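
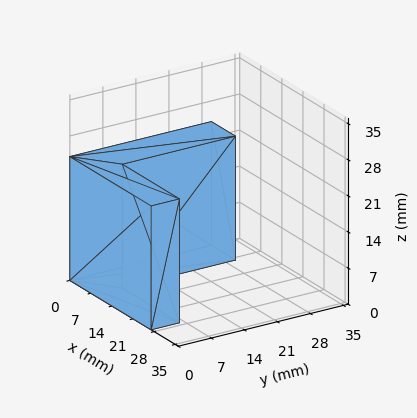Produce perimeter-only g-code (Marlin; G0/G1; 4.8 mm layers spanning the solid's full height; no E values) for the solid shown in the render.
Reading the render: the shape is an L-shaped prism: outer 27 × 30 mm, arm thicknesses ≈ 6 mm (horizontal) and 8 mm (vertical), extruded 24 mm in z (dimensions read to the nearest mm from the axis ticks). For the g-code, the solid's height is divided into equal slices at the stated Δz and each level perimeter traced with G1 moves after a G0 lift.

; perimeter-only toolpath
G21 ; units = mm
G90 ; absolute positioning
G28 ; home
; layer 1
G0 Z4.8
G0 X0.0 Y0.0
G1 X27.0 Y0.0
G1 X27.0 Y6.0
G1 X8.0 Y6.0
G1 X8.0 Y30.0
G1 X0.0 Y30.0
G1 X0.0 Y0.0
; layer 2
G0 Z9.6
G0 X0.0 Y0.0
G1 X27.0 Y0.0
G1 X27.0 Y6.0
G1 X8.0 Y6.0
G1 X8.0 Y30.0
G1 X0.0 Y30.0
G1 X0.0 Y0.0
; layer 3
G0 Z14.4
G0 X0.0 Y0.0
G1 X27.0 Y0.0
G1 X27.0 Y6.0
G1 X8.0 Y6.0
G1 X8.0 Y30.0
G1 X0.0 Y30.0
G1 X0.0 Y0.0
; layer 4
G0 Z19.2
G0 X0.0 Y0.0
G1 X27.0 Y0.0
G1 X27.0 Y6.0
G1 X8.0 Y6.0
G1 X8.0 Y30.0
G1 X0.0 Y30.0
G1 X0.0 Y0.0
; layer 5
G0 Z24.0
G0 X0.0 Y0.0
G1 X27.0 Y0.0
G1 X27.0 Y6.0
G1 X8.0 Y6.0
G1 X8.0 Y30.0
G1 X0.0 Y30.0
G1 X0.0 Y0.0
M2 ; end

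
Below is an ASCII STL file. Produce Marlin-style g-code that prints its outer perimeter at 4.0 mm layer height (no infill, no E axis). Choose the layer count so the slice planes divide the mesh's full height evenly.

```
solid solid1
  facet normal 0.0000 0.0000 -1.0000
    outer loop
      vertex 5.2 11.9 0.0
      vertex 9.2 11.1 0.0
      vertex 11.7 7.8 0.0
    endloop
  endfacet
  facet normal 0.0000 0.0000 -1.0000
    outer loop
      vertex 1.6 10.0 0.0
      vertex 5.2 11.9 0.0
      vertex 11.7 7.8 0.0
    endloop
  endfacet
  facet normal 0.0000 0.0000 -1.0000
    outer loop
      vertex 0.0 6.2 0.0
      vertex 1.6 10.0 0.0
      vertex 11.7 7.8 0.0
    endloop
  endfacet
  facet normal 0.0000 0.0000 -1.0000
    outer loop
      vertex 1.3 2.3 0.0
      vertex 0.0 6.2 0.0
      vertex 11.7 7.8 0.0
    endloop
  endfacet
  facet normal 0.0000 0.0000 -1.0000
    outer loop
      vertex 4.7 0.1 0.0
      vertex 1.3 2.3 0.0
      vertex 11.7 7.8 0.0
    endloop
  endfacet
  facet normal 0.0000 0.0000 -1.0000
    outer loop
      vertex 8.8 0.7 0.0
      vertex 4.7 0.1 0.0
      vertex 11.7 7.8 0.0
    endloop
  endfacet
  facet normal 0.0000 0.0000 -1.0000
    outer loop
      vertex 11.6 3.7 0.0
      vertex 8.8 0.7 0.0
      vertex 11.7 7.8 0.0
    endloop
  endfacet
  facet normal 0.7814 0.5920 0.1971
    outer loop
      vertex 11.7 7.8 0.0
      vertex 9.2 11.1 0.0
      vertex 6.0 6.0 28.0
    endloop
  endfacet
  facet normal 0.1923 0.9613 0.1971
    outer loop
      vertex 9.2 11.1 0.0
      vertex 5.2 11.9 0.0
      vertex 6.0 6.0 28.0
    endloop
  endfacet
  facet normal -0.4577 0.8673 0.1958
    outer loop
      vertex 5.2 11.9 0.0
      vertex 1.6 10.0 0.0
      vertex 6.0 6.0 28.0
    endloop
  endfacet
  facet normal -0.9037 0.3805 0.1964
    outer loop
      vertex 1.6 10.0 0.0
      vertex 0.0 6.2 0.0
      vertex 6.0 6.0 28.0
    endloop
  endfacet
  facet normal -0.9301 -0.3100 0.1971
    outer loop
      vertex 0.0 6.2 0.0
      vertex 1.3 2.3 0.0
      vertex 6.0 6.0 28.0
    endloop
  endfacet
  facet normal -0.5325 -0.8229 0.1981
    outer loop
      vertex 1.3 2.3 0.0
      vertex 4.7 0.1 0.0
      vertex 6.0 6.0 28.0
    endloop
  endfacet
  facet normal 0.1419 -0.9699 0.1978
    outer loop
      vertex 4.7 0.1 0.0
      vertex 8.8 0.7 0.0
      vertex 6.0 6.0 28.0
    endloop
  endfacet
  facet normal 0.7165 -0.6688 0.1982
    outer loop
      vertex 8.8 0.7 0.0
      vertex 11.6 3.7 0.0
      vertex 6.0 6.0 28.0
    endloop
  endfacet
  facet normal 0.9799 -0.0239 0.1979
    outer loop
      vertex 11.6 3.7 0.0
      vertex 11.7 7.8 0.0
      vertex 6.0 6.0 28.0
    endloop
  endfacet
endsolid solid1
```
; perimeter-only toolpath
G21 ; units = mm
G90 ; absolute positioning
G28 ; home
; layer 1
G0 Z4.0
G0 X10.9 Y7.5
G1 X8.7 Y10.4
G1 X5.3 Y11.1
G1 X2.2 Y9.4
G1 X0.9 Y6.2
G1 X2.0 Y2.8
G1 X4.9 Y0.9
G1 X8.4 Y1.5
G1 X10.8 Y4.0
G1 X10.9 Y7.5
; layer 2
G0 Z8.0
G0 X10.1 Y7.3
G1 X8.3 Y9.6
G1 X5.4 Y10.2
G1 X2.9 Y8.9
G1 X1.7 Y6.1
G1 X2.6 Y3.4
G1 X5.1 Y1.8
G1 X8.0 Y2.2
G1 X10.0 Y4.4
G1 X10.1 Y7.3
; layer 3
G0 Z12.0
G0 X9.3 Y7.0
G1 X7.8 Y8.9
G1 X5.5 Y9.4
G1 X3.5 Y8.3
G1 X2.6 Y6.1
G1 X3.3 Y3.9
G1 X5.3 Y2.6
G1 X7.6 Y3.0
G1 X9.2 Y4.7
G1 X9.3 Y7.0
; layer 4
G0 Z16.0
G0 X8.4 Y6.8
G1 X7.4 Y8.2
G1 X5.7 Y8.5
G1 X4.1 Y7.7
G1 X3.4 Y6.1
G1 X4.0 Y4.4
G1 X5.4 Y3.5
G1 X7.2 Y3.7
G1 X8.4 Y5.0
G1 X8.4 Y6.8
; layer 5
G0 Z20.0
G0 X7.6 Y6.5
G1 X6.9 Y7.5
G1 X5.8 Y7.7
G1 X4.7 Y7.1
G1 X4.3 Y6.1
G1 X4.7 Y4.9
G1 X5.6 Y4.3
G1 X6.8 Y4.5
G1 X7.6 Y5.3
G1 X7.6 Y6.5
; layer 6
G0 Z24.0
G0 X6.8 Y6.3
G1 X6.5 Y6.7
G1 X5.9 Y6.8
G1 X5.4 Y6.6
G1 X5.1 Y6.0
G1 X5.3 Y5.5
G1 X5.8 Y5.2
G1 X6.4 Y5.2
G1 X6.8 Y5.7
G1 X6.8 Y6.3
M2 ; end

The solid is a regular 9-sided pyramid, base circumscribed radius ≈ 6 mm, apex at z ≈ 28 mm. Slicing at Δz = 4.0 mm — 7 equal slices spanning the solid's height, so layer i sits at z = i·h/7 — gives 6 non-empty perimeters. Each is a 9-segment closed polygon; G0 lifts to the layer z and rapids to the start vertex, then G1 traces the edges. The cross-section shrinks linearly with z (the slice at the apex is degenerate and omitted).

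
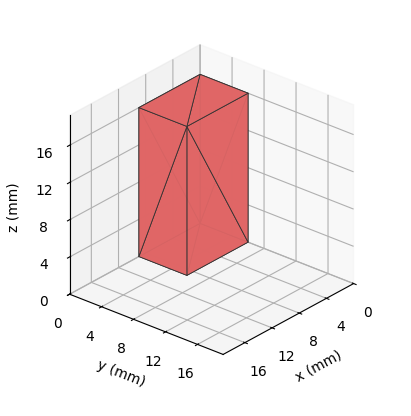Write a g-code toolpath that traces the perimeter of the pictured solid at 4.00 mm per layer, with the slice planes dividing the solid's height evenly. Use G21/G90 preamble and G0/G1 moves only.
Reading the render: the shape is a rectangular box, roughly 9 × 6 mm footprint and 16 mm tall (dimensions read to the nearest mm from the axis ticks). For the g-code, the solid's height is divided into equal slices at the stated Δz and each level perimeter traced with G1 moves after a G0 lift.

; perimeter-only toolpath
G21 ; units = mm
G90 ; absolute positioning
G28 ; home
; layer 1
G0 Z4.00
G0 X0.00 Y0.00
G1 X9.00 Y0.00
G1 X9.00 Y6.00
G1 X0.00 Y6.00
G1 X0.00 Y0.00
; layer 2
G0 Z8.00
G0 X0.00 Y0.00
G1 X9.00 Y0.00
G1 X9.00 Y6.00
G1 X0.00 Y6.00
G1 X0.00 Y0.00
; layer 3
G0 Z12.00
G0 X0.00 Y0.00
G1 X9.00 Y0.00
G1 X9.00 Y6.00
G1 X0.00 Y6.00
G1 X0.00 Y0.00
; layer 4
G0 Z16.00
G0 X0.00 Y0.00
G1 X9.00 Y0.00
G1 X9.00 Y6.00
G1 X0.00 Y6.00
G1 X0.00 Y0.00
M2 ; end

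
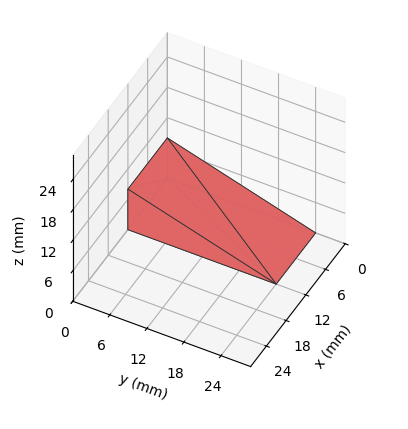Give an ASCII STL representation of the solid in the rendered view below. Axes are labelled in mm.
Reading the render: the shape is a wedge (ramp): 12 × 24 mm base, rising to 8 mm along the y=0 edge and sloping linearly to z=0 at y=24 (dimensions read to the nearest mm from the axis ticks). For the STL, each face is triangulated and given an outward normal.

solid part
  facet normal 0.0000 0.0000 -1.0000
    outer loop
      vertex 12.00 24.00 0.00
      vertex 12.00 0.00 0.00
      vertex 0.00 0.00 0.00
    endloop
  endfacet
  facet normal 0.0000 0.0000 -1.0000
    outer loop
      vertex 0.00 24.00 0.00
      vertex 12.00 24.00 0.00
      vertex 0.00 0.00 0.00
    endloop
  endfacet
  facet normal 0.0000 -1.0000 0.0000
    outer loop
      vertex 0.00 0.00 0.00
      vertex 12.00 0.00 0.00
      vertex 12.00 0.00 8.00
    endloop
  endfacet
  facet normal 0.0000 -1.0000 0.0000
    outer loop
      vertex 0.00 0.00 0.00
      vertex 12.00 0.00 8.00
      vertex 0.00 0.00 8.00
    endloop
  endfacet
  facet normal 0.0000 0.3162 0.9487
    outer loop
      vertex 0.00 0.00 8.00
      vertex 12.00 0.00 8.00
      vertex 12.00 24.00 0.00
    endloop
  endfacet
  facet normal 0.0000 0.3162 0.9487
    outer loop
      vertex 0.00 0.00 8.00
      vertex 12.00 24.00 0.00
      vertex 0.00 24.00 0.00
    endloop
  endfacet
  facet normal -1.0000 0.0000 0.0000
    outer loop
      vertex 0.00 0.00 8.00
      vertex 0.00 24.00 0.00
      vertex 0.00 0.00 0.00
    endloop
  endfacet
  facet normal 1.0000 0.0000 0.0000
    outer loop
      vertex 12.00 0.00 0.00
      vertex 12.00 24.00 0.00
      vertex 12.00 0.00 8.00
    endloop
  endfacet
endsolid part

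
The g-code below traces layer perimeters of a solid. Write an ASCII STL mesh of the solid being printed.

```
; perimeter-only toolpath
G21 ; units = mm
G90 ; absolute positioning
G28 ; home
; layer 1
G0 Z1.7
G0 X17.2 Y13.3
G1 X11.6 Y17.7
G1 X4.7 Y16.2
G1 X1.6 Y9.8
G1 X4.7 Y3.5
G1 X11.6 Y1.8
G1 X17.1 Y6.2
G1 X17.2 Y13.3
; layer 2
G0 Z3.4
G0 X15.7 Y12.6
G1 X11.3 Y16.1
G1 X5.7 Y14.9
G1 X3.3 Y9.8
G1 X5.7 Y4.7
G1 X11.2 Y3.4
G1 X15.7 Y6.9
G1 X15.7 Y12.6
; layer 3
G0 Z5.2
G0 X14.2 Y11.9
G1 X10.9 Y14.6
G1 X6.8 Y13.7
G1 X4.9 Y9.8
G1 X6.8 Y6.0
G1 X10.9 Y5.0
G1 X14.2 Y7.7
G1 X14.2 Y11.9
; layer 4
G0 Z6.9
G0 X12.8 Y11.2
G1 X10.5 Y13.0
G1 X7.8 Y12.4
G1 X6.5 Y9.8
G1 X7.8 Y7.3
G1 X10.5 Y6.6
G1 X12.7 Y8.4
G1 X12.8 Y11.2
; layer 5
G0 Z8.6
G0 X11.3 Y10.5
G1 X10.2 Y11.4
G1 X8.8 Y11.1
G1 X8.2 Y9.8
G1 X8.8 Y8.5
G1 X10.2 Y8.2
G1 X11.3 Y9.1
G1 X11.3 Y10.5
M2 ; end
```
solid part
  facet normal 0.0000 0.0000 -1.0000
    outer loop
      vertex 3.7 17.5 0.0
      vertex 12.0 19.3 0.0
      vertex 18.7 14.0 0.0
    endloop
  endfacet
  facet normal 0.0000 0.0000 -1.0000
    outer loop
      vertex 0.0 9.8 0.0
      vertex 3.7 17.5 0.0
      vertex 18.7 14.0 0.0
    endloop
  endfacet
  facet normal 0.0000 0.0000 -1.0000
    outer loop
      vertex 3.7 2.2 0.0
      vertex 0.0 9.8 0.0
      vertex 18.7 14.0 0.0
    endloop
  endfacet
  facet normal 0.0000 0.0000 -1.0000
    outer loop
      vertex 11.9 0.2 0.0
      vertex 3.7 2.2 0.0
      vertex 18.7 14.0 0.0
    endloop
  endfacet
  facet normal 0.0000 0.0000 -1.0000
    outer loop
      vertex 18.6 5.5 0.0
      vertex 11.9 0.2 0.0
      vertex 18.7 14.0 0.0
    endloop
  endfacet
  facet normal 0.4713 0.5958 0.6502
    outer loop
      vertex 18.7 14.0 0.0
      vertex 12.0 19.3 0.0
      vertex 9.8 9.8 10.3
    endloop
  endfacet
  facet normal -0.1610 0.7424 0.6503
    outer loop
      vertex 12.0 19.3 0.0
      vertex 3.7 17.5 0.0
      vertex 9.8 9.8 10.3
    endloop
  endfacet
  facet normal -0.6842 0.3288 0.6510
    outer loop
      vertex 3.7 17.5 0.0
      vertex 0.0 9.8 0.0
      vertex 9.8 9.8 10.3
    endloop
  endfacet
  facet normal -0.6832 -0.3326 0.6501
    outer loop
      vertex 0.0 9.8 0.0
      vertex 3.7 2.2 0.0
      vertex 9.8 9.8 10.3
    endloop
  endfacet
  facet normal -0.1799 -0.7376 0.6508
    outer loop
      vertex 3.7 2.2 0.0
      vertex 11.9 0.2 0.0
      vertex 9.8 9.8 10.3
    endloop
  endfacet
  facet normal 0.4710 -0.5954 0.6509
    outer loop
      vertex 11.9 0.2 0.0
      vertex 18.6 5.5 0.0
      vertex 9.8 9.8 10.3
    endloop
  endfacet
  facet normal 0.7584 -0.0089 0.6517
    outer loop
      vertex 18.6 5.5 0.0
      vertex 18.7 14.0 0.0
      vertex 9.8 9.8 10.3
    endloop
  endfacet
endsolid part

The G0 Z moves step by Δz≈1.7 mm. The G1 loops shrink linearly with z, so the solid tapers from its base footprint up to z≈10.3. Closing with a flat bottom cap and the tapered top and triangulating gives 12 facets — a regular 7-sided pyramid, base circumscribed radius ≈ 9.8 mm, apex at z ≈ 10.3 mm.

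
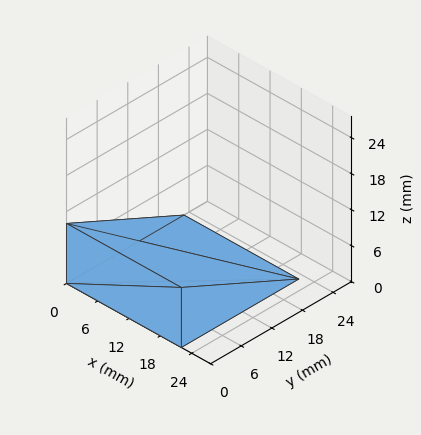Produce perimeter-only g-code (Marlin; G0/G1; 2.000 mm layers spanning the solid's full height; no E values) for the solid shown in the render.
Reading the render: the shape is a wedge (ramp): 22 × 23 mm base, rising to 10 mm along the y=0 edge and sloping linearly to z=0 at y=23 (dimensions read to the nearest mm from the axis ticks). For the g-code, the solid's height is divided into equal slices at the stated Δz and each level perimeter traced with G1 moves after a G0 lift.

; perimeter-only toolpath
G21 ; units = mm
G90 ; absolute positioning
G28 ; home
; layer 1
G0 Z2.000
G0 X0.000 Y0.000
G1 X22.000 Y0.000
G1 X22.000 Y18.400
G1 X0.000 Y18.400
G1 X0.000 Y0.000
; layer 2
G0 Z4.000
G0 X0.000 Y0.000
G1 X22.000 Y0.000
G1 X22.000 Y13.800
G1 X0.000 Y13.800
G1 X0.000 Y0.000
; layer 3
G0 Z6.000
G0 X0.000 Y0.000
G1 X22.000 Y0.000
G1 X22.000 Y9.200
G1 X0.000 Y9.200
G1 X0.000 Y0.000
; layer 4
G0 Z8.000
G0 X0.000 Y0.000
G1 X22.000 Y0.000
G1 X22.000 Y4.600
G1 X0.000 Y4.600
G1 X0.000 Y0.000
M2 ; end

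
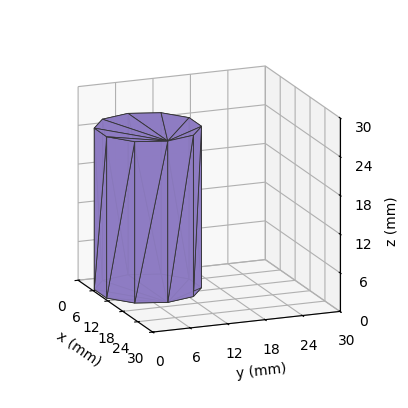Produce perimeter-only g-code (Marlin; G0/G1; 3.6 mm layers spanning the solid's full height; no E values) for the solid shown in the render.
Reading the render: the shape is a regular 10-sided prism (a cylinder approximated with 10 flat sides), circumscribed radius ≈ 8 mm, height ≈ 25 mm (dimensions read to the nearest mm from the axis ticks). For the g-code, the solid's height is divided into equal slices at the stated Δz and each level perimeter traced with G1 moves after a G0 lift.

; perimeter-only toolpath
G21 ; units = mm
G90 ; absolute positioning
G28 ; home
; layer 1
G0 Z3.6
G0 X16.0 Y8.0
G1 X14.5 Y12.7
G1 X10.5 Y15.6
G1 X5.5 Y15.6
G1 X1.5 Y12.7
G1 X0.0 Y8.0
G1 X1.5 Y3.3
G1 X5.5 Y0.4
G1 X10.5 Y0.4
G1 X14.5 Y3.3
G1 X16.0 Y8.0
; layer 2
G0 Z7.1
G0 X16.0 Y8.0
G1 X14.5 Y12.7
G1 X10.5 Y15.6
G1 X5.5 Y15.6
G1 X1.5 Y12.7
G1 X0.0 Y8.0
G1 X1.5 Y3.3
G1 X5.5 Y0.4
G1 X10.5 Y0.4
G1 X14.5 Y3.3
G1 X16.0 Y8.0
; layer 3
G0 Z10.7
G0 X16.0 Y8.0
G1 X14.5 Y12.7
G1 X10.5 Y15.6
G1 X5.5 Y15.6
G1 X1.5 Y12.7
G1 X0.0 Y8.0
G1 X1.5 Y3.3
G1 X5.5 Y0.4
G1 X10.5 Y0.4
G1 X14.5 Y3.3
G1 X16.0 Y8.0
; layer 4
G0 Z14.3
G0 X16.0 Y8.0
G1 X14.5 Y12.7
G1 X10.5 Y15.6
G1 X5.5 Y15.6
G1 X1.5 Y12.7
G1 X0.0 Y8.0
G1 X1.5 Y3.3
G1 X5.5 Y0.4
G1 X10.5 Y0.4
G1 X14.5 Y3.3
G1 X16.0 Y8.0
; layer 5
G0 Z17.9
G0 X16.0 Y8.0
G1 X14.5 Y12.7
G1 X10.5 Y15.6
G1 X5.5 Y15.6
G1 X1.5 Y12.7
G1 X0.0 Y8.0
G1 X1.5 Y3.3
G1 X5.5 Y0.4
G1 X10.5 Y0.4
G1 X14.5 Y3.3
G1 X16.0 Y8.0
; layer 6
G0 Z21.4
G0 X16.0 Y8.0
G1 X14.5 Y12.7
G1 X10.5 Y15.6
G1 X5.5 Y15.6
G1 X1.5 Y12.7
G1 X0.0 Y8.0
G1 X1.5 Y3.3
G1 X5.5 Y0.4
G1 X10.5 Y0.4
G1 X14.5 Y3.3
G1 X16.0 Y8.0
; layer 7
G0 Z25.0
G0 X16.0 Y8.0
G1 X14.5 Y12.7
G1 X10.5 Y15.6
G1 X5.5 Y15.6
G1 X1.5 Y12.7
G1 X0.0 Y8.0
G1 X1.5 Y3.3
G1 X5.5 Y0.4
G1 X10.5 Y0.4
G1 X14.5 Y3.3
G1 X16.0 Y8.0
M2 ; end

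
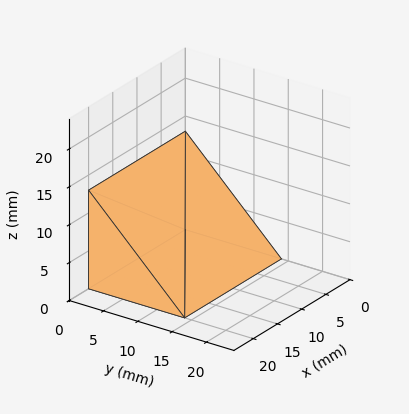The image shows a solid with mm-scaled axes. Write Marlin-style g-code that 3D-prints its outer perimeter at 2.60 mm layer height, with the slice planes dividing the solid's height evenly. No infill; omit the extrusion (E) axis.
Reading the render: the shape is a wedge (ramp): 20 × 14 mm base, rising to 13 mm along the y=0 edge and sloping linearly to z=0 at y=14 (dimensions read to the nearest mm from the axis ticks). For the g-code, the solid's height is divided into equal slices at the stated Δz and each level perimeter traced with G1 moves after a G0 lift.

; perimeter-only toolpath
G21 ; units = mm
G90 ; absolute positioning
G28 ; home
; layer 1
G0 Z2.60
G0 X0.00 Y0.00
G1 X20.00 Y0.00
G1 X20.00 Y11.20
G1 X0.00 Y11.20
G1 X0.00 Y0.00
; layer 2
G0 Z5.20
G0 X0.00 Y0.00
G1 X20.00 Y0.00
G1 X20.00 Y8.40
G1 X0.00 Y8.40
G1 X0.00 Y0.00
; layer 3
G0 Z7.80
G0 X0.00 Y0.00
G1 X20.00 Y0.00
G1 X20.00 Y5.60
G1 X0.00 Y5.60
G1 X0.00 Y0.00
; layer 4
G0 Z10.40
G0 X0.00 Y0.00
G1 X20.00 Y0.00
G1 X20.00 Y2.80
G1 X0.00 Y2.80
G1 X0.00 Y0.00
M2 ; end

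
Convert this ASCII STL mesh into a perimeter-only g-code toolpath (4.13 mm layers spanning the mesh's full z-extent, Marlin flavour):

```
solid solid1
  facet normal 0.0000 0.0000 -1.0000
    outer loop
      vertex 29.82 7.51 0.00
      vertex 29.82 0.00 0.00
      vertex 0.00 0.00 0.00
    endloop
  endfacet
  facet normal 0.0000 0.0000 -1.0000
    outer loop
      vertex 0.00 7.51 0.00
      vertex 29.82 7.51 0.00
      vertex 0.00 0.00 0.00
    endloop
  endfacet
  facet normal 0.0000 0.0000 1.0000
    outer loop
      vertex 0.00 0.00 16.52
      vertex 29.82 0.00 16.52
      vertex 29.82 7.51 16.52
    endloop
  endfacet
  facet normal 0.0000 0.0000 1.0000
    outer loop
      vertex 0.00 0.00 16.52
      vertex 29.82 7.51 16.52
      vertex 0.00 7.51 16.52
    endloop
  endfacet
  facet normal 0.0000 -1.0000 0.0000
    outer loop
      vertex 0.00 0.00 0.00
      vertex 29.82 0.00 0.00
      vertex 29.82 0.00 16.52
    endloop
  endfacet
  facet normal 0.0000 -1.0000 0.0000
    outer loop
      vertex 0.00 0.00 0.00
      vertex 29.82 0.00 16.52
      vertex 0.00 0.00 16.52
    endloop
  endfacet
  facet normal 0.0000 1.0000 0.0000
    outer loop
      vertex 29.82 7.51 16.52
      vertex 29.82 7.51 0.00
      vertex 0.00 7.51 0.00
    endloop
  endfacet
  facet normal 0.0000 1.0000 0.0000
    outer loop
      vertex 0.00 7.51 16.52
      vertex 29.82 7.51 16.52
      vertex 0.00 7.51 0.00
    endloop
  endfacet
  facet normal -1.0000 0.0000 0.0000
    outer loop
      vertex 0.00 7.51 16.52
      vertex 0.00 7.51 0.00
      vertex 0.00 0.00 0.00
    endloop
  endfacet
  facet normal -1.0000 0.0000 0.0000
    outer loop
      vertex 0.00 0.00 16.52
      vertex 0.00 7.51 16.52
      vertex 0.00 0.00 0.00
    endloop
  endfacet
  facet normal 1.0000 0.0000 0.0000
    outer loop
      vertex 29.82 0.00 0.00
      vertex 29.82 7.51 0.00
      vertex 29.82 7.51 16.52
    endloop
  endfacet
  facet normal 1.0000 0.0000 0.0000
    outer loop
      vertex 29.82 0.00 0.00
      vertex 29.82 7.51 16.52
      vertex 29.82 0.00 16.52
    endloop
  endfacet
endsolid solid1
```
; perimeter-only toolpath
G21 ; units = mm
G90 ; absolute positioning
G28 ; home
; layer 1
G0 Z4.13
G0 X0.00 Y0.00
G1 X29.82 Y0.00
G1 X29.82 Y7.51
G1 X0.00 Y7.51
G1 X0.00 Y0.00
; layer 2
G0 Z8.26
G0 X0.00 Y0.00
G1 X29.82 Y0.00
G1 X29.82 Y7.51
G1 X0.00 Y7.51
G1 X0.00 Y0.00
; layer 3
G0 Z12.39
G0 X0.00 Y0.00
G1 X29.82 Y0.00
G1 X29.82 Y7.51
G1 X0.00 Y7.51
G1 X0.00 Y0.00
; layer 4
G0 Z16.52
G0 X0.00 Y0.00
G1 X29.82 Y0.00
G1 X29.82 Y7.51
G1 X0.00 Y7.51
G1 X0.00 Y0.00
M2 ; end

The solid is a rectangular box, roughly 29.8 × 7.51 mm footprint and 16.5 mm tall. Slicing at Δz = 4.13 mm — 4 equal slices spanning the solid's height, so layer i sits at z = i·h/4 — gives 4 non-empty perimeters. Each is a 4-segment closed polygon; G0 lifts to the layer z and rapids to the start vertex, then G1 traces the edges.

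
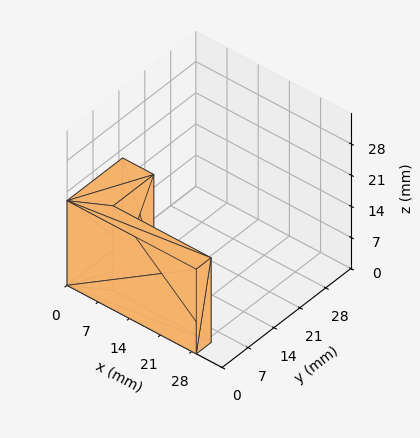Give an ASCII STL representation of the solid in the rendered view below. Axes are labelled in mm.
Reading the render: the shape is an L-shaped prism: outer 29 × 15 mm, arm thicknesses ≈ 4 mm (horizontal) and 7 mm (vertical), extruded 19 mm in z (dimensions read to the nearest mm from the axis ticks). For the STL, each face is triangulated and given an outward normal.

solid part
  facet normal 0.0000 0.0000 -1.0000
    outer loop
      vertex 29.000 4.000 0.000
      vertex 29.000 0.000 0.000
      vertex 0.000 0.000 0.000
    endloop
  endfacet
  facet normal 0.0000 0.0000 -1.0000
    outer loop
      vertex 7.000 4.000 0.000
      vertex 29.000 4.000 0.000
      vertex 0.000 0.000 0.000
    endloop
  endfacet
  facet normal 0.0000 0.0000 -1.0000
    outer loop
      vertex 7.000 15.000 0.000
      vertex 7.000 4.000 0.000
      vertex 0.000 0.000 0.000
    endloop
  endfacet
  facet normal 0.0000 0.0000 -1.0000
    outer loop
      vertex 0.000 15.000 0.000
      vertex 7.000 15.000 0.000
      vertex 0.000 0.000 0.000
    endloop
  endfacet
  facet normal 0.0000 0.0000 1.0000
    outer loop
      vertex 0.000 0.000 19.000
      vertex 29.000 0.000 19.000
      vertex 29.000 4.000 19.000
    endloop
  endfacet
  facet normal 0.0000 0.0000 1.0000
    outer loop
      vertex 0.000 0.000 19.000
      vertex 29.000 4.000 19.000
      vertex 7.000 4.000 19.000
    endloop
  endfacet
  facet normal 0.0000 0.0000 1.0000
    outer loop
      vertex 0.000 0.000 19.000
      vertex 7.000 4.000 19.000
      vertex 7.000 15.000 19.000
    endloop
  endfacet
  facet normal 0.0000 0.0000 1.0000
    outer loop
      vertex 0.000 0.000 19.000
      vertex 7.000 15.000 19.000
      vertex 0.000 15.000 19.000
    endloop
  endfacet
  facet normal 0.0000 -1.0000 0.0000
    outer loop
      vertex 0.000 0.000 0.000
      vertex 29.000 0.000 0.000
      vertex 29.000 0.000 19.000
    endloop
  endfacet
  facet normal 0.0000 -1.0000 0.0000
    outer loop
      vertex 0.000 0.000 0.000
      vertex 29.000 0.000 19.000
      vertex 0.000 0.000 19.000
    endloop
  endfacet
  facet normal 1.0000 0.0000 0.0000
    outer loop
      vertex 29.000 0.000 0.000
      vertex 29.000 4.000 0.000
      vertex 29.000 4.000 19.000
    endloop
  endfacet
  facet normal 1.0000 0.0000 0.0000
    outer loop
      vertex 29.000 0.000 0.000
      vertex 29.000 4.000 19.000
      vertex 29.000 0.000 19.000
    endloop
  endfacet
  facet normal 0.0000 1.0000 0.0000
    outer loop
      vertex 29.000 4.000 0.000
      vertex 7.000 4.000 0.000
      vertex 7.000 4.000 19.000
    endloop
  endfacet
  facet normal 0.0000 1.0000 0.0000
    outer loop
      vertex 29.000 4.000 0.000
      vertex 7.000 4.000 19.000
      vertex 29.000 4.000 19.000
    endloop
  endfacet
  facet normal 1.0000 0.0000 0.0000
    outer loop
      vertex 7.000 4.000 0.000
      vertex 7.000 15.000 0.000
      vertex 7.000 15.000 19.000
    endloop
  endfacet
  facet normal 1.0000 0.0000 0.0000
    outer loop
      vertex 7.000 4.000 0.000
      vertex 7.000 15.000 19.000
      vertex 7.000 4.000 19.000
    endloop
  endfacet
  facet normal 0.0000 1.0000 0.0000
    outer loop
      vertex 7.000 15.000 0.000
      vertex 0.000 15.000 0.000
      vertex 0.000 15.000 19.000
    endloop
  endfacet
  facet normal 0.0000 1.0000 0.0000
    outer loop
      vertex 7.000 15.000 0.000
      vertex 0.000 15.000 19.000
      vertex 7.000 15.000 19.000
    endloop
  endfacet
  facet normal -1.0000 0.0000 0.0000
    outer loop
      vertex 0.000 15.000 0.000
      vertex 0.000 0.000 0.000
      vertex 0.000 0.000 19.000
    endloop
  endfacet
  facet normal -1.0000 0.0000 0.0000
    outer loop
      vertex 0.000 15.000 0.000
      vertex 0.000 0.000 19.000
      vertex 0.000 15.000 19.000
    endloop
  endfacet
endsolid part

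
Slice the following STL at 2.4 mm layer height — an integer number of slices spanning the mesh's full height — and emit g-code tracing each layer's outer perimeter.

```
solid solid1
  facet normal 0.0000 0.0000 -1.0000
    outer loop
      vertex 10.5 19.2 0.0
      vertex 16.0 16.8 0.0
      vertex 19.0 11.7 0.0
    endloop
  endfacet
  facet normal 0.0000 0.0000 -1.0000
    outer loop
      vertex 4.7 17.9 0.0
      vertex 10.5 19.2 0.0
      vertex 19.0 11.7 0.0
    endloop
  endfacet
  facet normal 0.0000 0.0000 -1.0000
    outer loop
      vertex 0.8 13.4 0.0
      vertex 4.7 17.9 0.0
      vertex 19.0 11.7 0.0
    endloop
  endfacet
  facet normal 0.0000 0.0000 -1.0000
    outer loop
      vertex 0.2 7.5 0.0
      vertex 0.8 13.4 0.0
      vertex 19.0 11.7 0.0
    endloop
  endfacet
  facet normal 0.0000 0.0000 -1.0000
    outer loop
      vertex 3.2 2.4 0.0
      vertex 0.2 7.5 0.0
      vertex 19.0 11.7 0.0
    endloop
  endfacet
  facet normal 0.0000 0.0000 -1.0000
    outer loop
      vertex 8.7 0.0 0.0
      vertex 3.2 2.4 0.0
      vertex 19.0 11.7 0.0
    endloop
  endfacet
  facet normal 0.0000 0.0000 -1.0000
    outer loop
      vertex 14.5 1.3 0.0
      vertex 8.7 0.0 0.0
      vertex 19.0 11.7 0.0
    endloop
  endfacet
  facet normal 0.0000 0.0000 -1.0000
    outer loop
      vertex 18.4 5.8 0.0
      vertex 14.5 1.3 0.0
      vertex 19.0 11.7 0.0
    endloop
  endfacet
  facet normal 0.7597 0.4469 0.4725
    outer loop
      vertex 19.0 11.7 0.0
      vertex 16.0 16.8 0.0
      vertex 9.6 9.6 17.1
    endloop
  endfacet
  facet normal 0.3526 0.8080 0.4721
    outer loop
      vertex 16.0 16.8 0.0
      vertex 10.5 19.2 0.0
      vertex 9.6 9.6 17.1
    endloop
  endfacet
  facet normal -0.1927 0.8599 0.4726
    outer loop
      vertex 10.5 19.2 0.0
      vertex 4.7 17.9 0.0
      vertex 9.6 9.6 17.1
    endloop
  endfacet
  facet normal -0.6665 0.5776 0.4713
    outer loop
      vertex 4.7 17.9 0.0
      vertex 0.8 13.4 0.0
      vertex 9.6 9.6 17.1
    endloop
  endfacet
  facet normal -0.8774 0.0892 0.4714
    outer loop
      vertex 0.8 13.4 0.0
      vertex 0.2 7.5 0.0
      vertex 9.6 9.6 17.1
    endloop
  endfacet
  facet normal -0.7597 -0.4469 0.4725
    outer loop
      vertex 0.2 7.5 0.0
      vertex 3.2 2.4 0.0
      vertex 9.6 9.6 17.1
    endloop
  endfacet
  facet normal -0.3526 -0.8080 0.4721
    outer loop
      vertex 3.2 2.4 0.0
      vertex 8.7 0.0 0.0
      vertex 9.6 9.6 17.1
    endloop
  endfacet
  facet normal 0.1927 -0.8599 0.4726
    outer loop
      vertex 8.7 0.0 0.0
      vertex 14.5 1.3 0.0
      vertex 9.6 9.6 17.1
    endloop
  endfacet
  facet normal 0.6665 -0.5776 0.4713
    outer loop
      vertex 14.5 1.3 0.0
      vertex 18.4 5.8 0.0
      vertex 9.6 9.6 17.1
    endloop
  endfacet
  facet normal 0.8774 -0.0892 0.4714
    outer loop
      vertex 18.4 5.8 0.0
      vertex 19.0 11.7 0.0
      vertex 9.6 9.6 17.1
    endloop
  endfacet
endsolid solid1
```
; perimeter-only toolpath
G21 ; units = mm
G90 ; absolute positioning
G28 ; home
; layer 1
G0 Z2.4
G0 X17.7 Y11.4
G1 X15.1 Y15.8
G1 X10.4 Y17.8
G1 X5.4 Y16.7
G1 X2.1 Y12.9
G1 X1.5 Y7.8
G1 X4.1 Y3.4
G1 X8.8 Y1.4
G1 X13.8 Y2.5
G1 X17.1 Y6.3
G1 X17.7 Y11.4
; layer 2
G0 Z4.9
G0 X16.3 Y11.1
G1 X14.2 Y14.7
G1 X10.2 Y16.5
G1 X6.1 Y15.5
G1 X3.3 Y12.3
G1 X2.9 Y8.1
G1 X5.0 Y4.5
G1 X9.0 Y2.7
G1 X13.1 Y3.7
G1 X15.9 Y6.9
G1 X16.3 Y11.1
; layer 3
G0 Z7.3
G0 X15.0 Y10.8
G1 X13.3 Y13.7
G1 X10.1 Y15.1
G1 X6.8 Y14.3
G1 X4.6 Y11.8
G1 X4.2 Y8.4
G1 X5.9 Y5.5
G1 X9.1 Y4.1
G1 X12.4 Y4.9
G1 X14.6 Y7.4
G1 X15.0 Y10.8
; layer 4
G0 Z9.8
G0 X13.6 Y10.5
G1 X12.3 Y12.7
G1 X10.0 Y13.7
G1 X7.5 Y13.2
G1 X5.8 Y11.2
G1 X5.6 Y8.7
G1 X6.9 Y6.5
G1 X9.2 Y5.5
G1 X11.7 Y6.0
G1 X13.4 Y8.0
G1 X13.6 Y10.5
; layer 5
G0 Z12.2
G0 X12.3 Y10.2
G1 X11.4 Y11.7
G1 X9.9 Y12.3
G1 X8.2 Y12.0
G1 X7.1 Y10.7
G1 X6.9 Y9.0
G1 X7.8 Y7.5
G1 X9.3 Y6.9
G1 X11.0 Y7.2
G1 X12.1 Y8.5
G1 X12.3 Y10.2
; layer 6
G0 Z14.7
G0 X10.9 Y9.9
G1 X10.5 Y10.6
G1 X9.7 Y11.0
G1 X8.9 Y10.8
G1 X8.3 Y10.1
G1 X8.3 Y9.3
G1 X8.7 Y8.6
G1 X9.5 Y8.2
G1 X10.3 Y8.4
G1 X10.9 Y9.1
G1 X10.9 Y9.9
M2 ; end

The solid is a regular 10-sided pyramid, base circumscribed radius ≈ 9.6 mm, apex at z ≈ 17.1 mm. Slicing at Δz = 2.4 mm — 7 equal slices spanning the solid's height, so layer i sits at z = i·h/7 — gives 6 non-empty perimeters. Each is a 10-segment closed polygon; G0 lifts to the layer z and rapids to the start vertex, then G1 traces the edges. The cross-section shrinks linearly with z (the slice at the apex is degenerate and omitted).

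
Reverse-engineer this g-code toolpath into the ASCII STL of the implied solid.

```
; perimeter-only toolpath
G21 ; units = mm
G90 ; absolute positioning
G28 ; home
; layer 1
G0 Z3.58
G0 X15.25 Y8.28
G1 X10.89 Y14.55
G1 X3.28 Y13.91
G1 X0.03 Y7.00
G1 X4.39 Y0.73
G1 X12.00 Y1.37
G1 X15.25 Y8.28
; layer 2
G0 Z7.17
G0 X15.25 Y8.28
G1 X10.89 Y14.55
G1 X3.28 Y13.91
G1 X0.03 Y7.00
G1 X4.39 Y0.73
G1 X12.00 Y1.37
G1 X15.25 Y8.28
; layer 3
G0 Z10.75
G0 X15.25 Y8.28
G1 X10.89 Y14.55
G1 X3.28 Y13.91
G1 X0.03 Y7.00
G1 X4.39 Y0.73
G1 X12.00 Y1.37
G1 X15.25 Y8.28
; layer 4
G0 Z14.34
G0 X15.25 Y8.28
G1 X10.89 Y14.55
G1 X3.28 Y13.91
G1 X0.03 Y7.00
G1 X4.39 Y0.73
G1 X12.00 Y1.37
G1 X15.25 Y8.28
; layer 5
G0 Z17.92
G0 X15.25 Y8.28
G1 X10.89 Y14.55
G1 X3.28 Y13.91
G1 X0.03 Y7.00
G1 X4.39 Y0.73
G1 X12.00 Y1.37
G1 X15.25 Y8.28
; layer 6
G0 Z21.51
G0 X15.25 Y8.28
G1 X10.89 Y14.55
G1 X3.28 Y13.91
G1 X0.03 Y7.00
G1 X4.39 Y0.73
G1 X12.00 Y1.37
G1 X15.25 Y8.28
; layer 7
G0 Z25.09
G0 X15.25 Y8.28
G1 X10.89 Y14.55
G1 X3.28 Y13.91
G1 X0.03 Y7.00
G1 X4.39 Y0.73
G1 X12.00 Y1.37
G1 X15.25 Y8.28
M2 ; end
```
solid part
  facet normal 0.0000 0.0000 -1.0000
    outer loop
      vertex 3.28 13.91 0.00
      vertex 10.89 14.55 0.00
      vertex 15.25 8.28 0.00
    endloop
  endfacet
  facet normal 0.0000 0.0000 -1.0000
    outer loop
      vertex 0.03 7.00 0.00
      vertex 3.28 13.91 0.00
      vertex 15.25 8.28 0.00
    endloop
  endfacet
  facet normal 0.0000 0.0000 -1.0000
    outer loop
      vertex 4.39 0.73 0.00
      vertex 0.03 7.00 0.00
      vertex 15.25 8.28 0.00
    endloop
  endfacet
  facet normal 0.0000 0.0000 -1.0000
    outer loop
      vertex 12.00 1.37 0.00
      vertex 4.39 0.73 0.00
      vertex 15.25 8.28 0.00
    endloop
  endfacet
  facet normal 0.0000 0.0000 1.0000
    outer loop
      vertex 15.25 8.28 25.09
      vertex 10.89 14.55 25.09
      vertex 3.28 13.91 25.09
    endloop
  endfacet
  facet normal 0.0000 0.0000 1.0000
    outer loop
      vertex 15.25 8.28 25.09
      vertex 3.28 13.91 25.09
      vertex 0.03 7.00 25.09
    endloop
  endfacet
  facet normal 0.0000 0.0000 1.0000
    outer loop
      vertex 15.25 8.28 25.09
      vertex 0.03 7.00 25.09
      vertex 4.39 0.73 25.09
    endloop
  endfacet
  facet normal 0.0000 0.0000 1.0000
    outer loop
      vertex 15.25 8.28 25.09
      vertex 4.39 0.73 25.09
      vertex 12.00 1.37 25.09
    endloop
  endfacet
  facet normal 0.8210 0.5709 0.0000
    outer loop
      vertex 15.25 8.28 0.00
      vertex 10.89 14.55 0.00
      vertex 10.89 14.55 25.09
    endloop
  endfacet
  facet normal 0.8210 0.5709 0.0000
    outer loop
      vertex 15.25 8.28 0.00
      vertex 10.89 14.55 25.09
      vertex 15.25 8.28 25.09
    endloop
  endfacet
  facet normal -0.0838 0.9965 0.0000
    outer loop
      vertex 10.89 14.55 0.00
      vertex 3.28 13.91 0.00
      vertex 3.28 13.91 25.09
    endloop
  endfacet
  facet normal -0.0838 0.9965 0.0000
    outer loop
      vertex 10.89 14.55 0.00
      vertex 3.28 13.91 25.09
      vertex 10.89 14.55 25.09
    endloop
  endfacet
  facet normal -0.9049 0.4256 0.0000
    outer loop
      vertex 3.28 13.91 0.00
      vertex 0.03 7.00 0.00
      vertex 0.03 7.00 25.09
    endloop
  endfacet
  facet normal -0.9049 0.4256 0.0000
    outer loop
      vertex 3.28 13.91 0.00
      vertex 0.03 7.00 25.09
      vertex 3.28 13.91 25.09
    endloop
  endfacet
  facet normal -0.8210 -0.5709 0.0000
    outer loop
      vertex 0.03 7.00 0.00
      vertex 4.39 0.73 0.00
      vertex 4.39 0.73 25.09
    endloop
  endfacet
  facet normal -0.8210 -0.5709 0.0000
    outer loop
      vertex 0.03 7.00 0.00
      vertex 4.39 0.73 25.09
      vertex 0.03 7.00 25.09
    endloop
  endfacet
  facet normal 0.0838 -0.9965 0.0000
    outer loop
      vertex 4.39 0.73 0.00
      vertex 12.00 1.37 0.00
      vertex 12.00 1.37 25.09
    endloop
  endfacet
  facet normal 0.0838 -0.9965 0.0000
    outer loop
      vertex 4.39 0.73 0.00
      vertex 12.00 1.37 25.09
      vertex 4.39 0.73 25.09
    endloop
  endfacet
  facet normal 0.9049 -0.4256 0.0000
    outer loop
      vertex 12.00 1.37 0.00
      vertex 15.25 8.28 0.00
      vertex 15.25 8.28 25.09
    endloop
  endfacet
  facet normal 0.9049 -0.4256 0.0000
    outer loop
      vertex 12.00 1.37 0.00
      vertex 15.25 8.28 25.09
      vertex 12.00 1.37 25.09
    endloop
  endfacet
endsolid part

The G0 Z moves step by Δz≈3.58 mm. Every layer's G1 loop is the same polygon, so the solid is a straight extrusion of it from z=0 to z≈25.1. Closing with flat bottom and top caps and triangulating gives 20 facets — a regular 6-sided prism (a cylinder approximated with 6 flat sides), circumscribed radius ≈ 7.64 mm, height ≈ 25.1 mm.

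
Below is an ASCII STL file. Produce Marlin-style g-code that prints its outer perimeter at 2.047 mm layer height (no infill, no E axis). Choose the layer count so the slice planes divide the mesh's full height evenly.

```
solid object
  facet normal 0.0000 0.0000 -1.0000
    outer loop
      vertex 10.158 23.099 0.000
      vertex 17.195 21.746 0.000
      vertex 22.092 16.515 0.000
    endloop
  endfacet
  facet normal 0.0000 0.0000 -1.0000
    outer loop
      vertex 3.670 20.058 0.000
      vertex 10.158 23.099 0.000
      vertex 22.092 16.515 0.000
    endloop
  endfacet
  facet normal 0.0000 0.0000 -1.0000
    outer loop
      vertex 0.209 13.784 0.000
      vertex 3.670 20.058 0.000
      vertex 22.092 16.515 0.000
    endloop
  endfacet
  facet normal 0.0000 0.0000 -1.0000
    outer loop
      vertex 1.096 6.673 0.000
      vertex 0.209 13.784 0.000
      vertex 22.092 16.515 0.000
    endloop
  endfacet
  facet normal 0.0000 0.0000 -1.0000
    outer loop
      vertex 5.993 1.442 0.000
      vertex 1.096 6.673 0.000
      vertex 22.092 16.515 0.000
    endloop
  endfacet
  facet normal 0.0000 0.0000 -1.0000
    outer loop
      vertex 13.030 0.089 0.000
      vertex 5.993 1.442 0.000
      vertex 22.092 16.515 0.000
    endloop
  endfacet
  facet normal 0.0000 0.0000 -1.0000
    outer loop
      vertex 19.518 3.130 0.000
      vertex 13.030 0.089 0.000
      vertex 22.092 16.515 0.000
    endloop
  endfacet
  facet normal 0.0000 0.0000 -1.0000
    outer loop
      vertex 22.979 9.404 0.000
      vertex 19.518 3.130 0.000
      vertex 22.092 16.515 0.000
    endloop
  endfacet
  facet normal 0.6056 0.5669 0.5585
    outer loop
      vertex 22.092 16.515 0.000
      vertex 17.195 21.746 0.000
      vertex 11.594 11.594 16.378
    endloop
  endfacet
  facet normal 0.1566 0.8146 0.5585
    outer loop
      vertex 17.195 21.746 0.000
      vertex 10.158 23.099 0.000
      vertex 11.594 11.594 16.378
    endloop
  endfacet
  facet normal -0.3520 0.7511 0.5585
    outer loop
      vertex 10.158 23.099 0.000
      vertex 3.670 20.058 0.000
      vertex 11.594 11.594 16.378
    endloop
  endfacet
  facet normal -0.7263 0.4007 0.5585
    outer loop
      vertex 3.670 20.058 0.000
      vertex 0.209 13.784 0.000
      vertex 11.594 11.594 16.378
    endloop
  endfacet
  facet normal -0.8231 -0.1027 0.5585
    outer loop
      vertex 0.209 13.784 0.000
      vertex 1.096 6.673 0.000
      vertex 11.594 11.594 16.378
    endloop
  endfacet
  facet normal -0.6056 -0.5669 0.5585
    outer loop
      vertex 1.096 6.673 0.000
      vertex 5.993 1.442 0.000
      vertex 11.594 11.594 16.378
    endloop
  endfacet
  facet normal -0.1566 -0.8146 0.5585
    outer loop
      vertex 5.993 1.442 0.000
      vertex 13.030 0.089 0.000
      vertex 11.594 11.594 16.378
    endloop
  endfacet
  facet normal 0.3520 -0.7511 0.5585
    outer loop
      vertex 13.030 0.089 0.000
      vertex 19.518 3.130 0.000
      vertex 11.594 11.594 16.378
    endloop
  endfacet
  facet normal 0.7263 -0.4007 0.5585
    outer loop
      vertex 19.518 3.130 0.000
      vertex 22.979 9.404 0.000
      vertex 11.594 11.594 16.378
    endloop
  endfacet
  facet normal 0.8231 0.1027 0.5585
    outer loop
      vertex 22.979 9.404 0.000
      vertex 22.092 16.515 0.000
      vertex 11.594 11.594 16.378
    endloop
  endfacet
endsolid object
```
; perimeter-only toolpath
G21 ; units = mm
G90 ; absolute positioning
G28 ; home
; layer 1
G0 Z2.047
G0 X20.780 Y15.900
G1 X16.495 Y20.477
G1 X10.337 Y21.661
G1 X4.660 Y19.000
G1 X1.632 Y13.510
G1 X2.408 Y7.288
G1 X6.693 Y2.711
G1 X12.850 Y1.527
G1 X18.527 Y4.188
G1 X21.556 Y9.678
G1 X20.780 Y15.900
; layer 2
G0 Z4.095
G0 X19.467 Y15.285
G1 X15.795 Y19.208
G1 X10.517 Y20.223
G1 X5.651 Y17.942
G1 X3.055 Y13.237
G1 X3.720 Y7.903
G1 X7.393 Y3.980
G1 X12.671 Y2.965
G1 X17.537 Y5.246
G1 X20.133 Y9.951
G1 X19.467 Y15.285
; layer 3
G0 Z6.142
G0 X18.155 Y14.670
G1 X15.095 Y17.939
G1 X10.697 Y18.785
G1 X6.641 Y16.884
G1 X4.478 Y12.963
G1 X5.033 Y8.518
G1 X8.093 Y5.249
G1 X12.491 Y4.403
G1 X16.547 Y6.304
G1 X18.710 Y10.225
G1 X18.155 Y14.670
; layer 4
G0 Z8.189
G0 X16.843 Y14.055
G1 X14.395 Y16.670
G1 X10.876 Y17.346
G1 X7.632 Y15.826
G1 X5.901 Y12.689
G1 X6.345 Y9.133
G1 X8.793 Y6.518
G1 X12.312 Y5.841
G1 X15.556 Y7.362
G1 X17.287 Y10.499
G1 X16.843 Y14.055
; layer 5
G0 Z10.236
G0 X15.531 Y13.439
G1 X13.694 Y15.401
G1 X11.055 Y15.908
G1 X8.623 Y14.768
G1 X7.325 Y12.415
G1 X7.657 Y9.749
G1 X9.494 Y7.787
G1 X12.133 Y7.280
G1 X14.566 Y8.420
G1 X15.863 Y10.773
G1 X15.531 Y13.439
; layer 6
G0 Z12.284
G0 X14.218 Y12.824
G1 X12.994 Y14.132
G1 X11.235 Y14.470
G1 X9.613 Y13.710
G1 X8.748 Y12.141
G1 X8.970 Y10.364
G1 X10.194 Y9.056
G1 X11.953 Y8.718
G1 X13.575 Y9.478
G1 X14.440 Y11.046
G1 X14.218 Y12.824
; layer 7
G0 Z14.331
G0 X12.906 Y12.209
G1 X12.294 Y12.863
G1 X11.415 Y13.032
G1 X10.604 Y12.652
G1 X10.171 Y11.868
G1 X10.282 Y10.979
G1 X10.894 Y10.325
G1 X11.774 Y10.156
G1 X12.585 Y10.536
G1 X13.017 Y11.320
G1 X12.906 Y12.209
M2 ; end

The solid is a regular 10-sided pyramid, base circumscribed radius ≈ 11.6 mm, apex at z ≈ 16.4 mm. Slicing at Δz = 2.047 mm — 8 equal slices spanning the solid's height, so layer i sits at z = i·h/8 — gives 7 non-empty perimeters. Each is a 10-segment closed polygon; G0 lifts to the layer z and rapids to the start vertex, then G1 traces the edges. The cross-section shrinks linearly with z (the slice at the apex is degenerate and omitted).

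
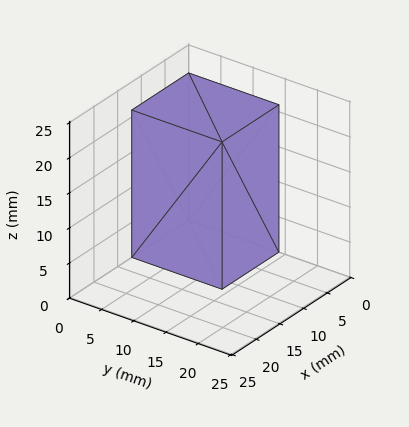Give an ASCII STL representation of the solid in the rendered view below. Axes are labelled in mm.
Reading the render: the shape is a rectangular box, roughly 12 × 14 mm footprint and 21 mm tall (dimensions read to the nearest mm from the axis ticks). For the STL, each face is triangulated and given an outward normal.

solid part
  facet normal 0.0000 0.0000 -1.0000
    outer loop
      vertex 12.000 14.000 0.000
      vertex 12.000 0.000 0.000
      vertex 0.000 0.000 0.000
    endloop
  endfacet
  facet normal 0.0000 0.0000 -1.0000
    outer loop
      vertex 0.000 14.000 0.000
      vertex 12.000 14.000 0.000
      vertex 0.000 0.000 0.000
    endloop
  endfacet
  facet normal 0.0000 0.0000 1.0000
    outer loop
      vertex 0.000 0.000 21.000
      vertex 12.000 0.000 21.000
      vertex 12.000 14.000 21.000
    endloop
  endfacet
  facet normal 0.0000 0.0000 1.0000
    outer loop
      vertex 0.000 0.000 21.000
      vertex 12.000 14.000 21.000
      vertex 0.000 14.000 21.000
    endloop
  endfacet
  facet normal 0.0000 -1.0000 0.0000
    outer loop
      vertex 0.000 0.000 0.000
      vertex 12.000 0.000 0.000
      vertex 12.000 0.000 21.000
    endloop
  endfacet
  facet normal 0.0000 -1.0000 0.0000
    outer loop
      vertex 0.000 0.000 0.000
      vertex 12.000 0.000 21.000
      vertex 0.000 0.000 21.000
    endloop
  endfacet
  facet normal 0.0000 1.0000 0.0000
    outer loop
      vertex 12.000 14.000 21.000
      vertex 12.000 14.000 0.000
      vertex 0.000 14.000 0.000
    endloop
  endfacet
  facet normal 0.0000 1.0000 0.0000
    outer loop
      vertex 0.000 14.000 21.000
      vertex 12.000 14.000 21.000
      vertex 0.000 14.000 0.000
    endloop
  endfacet
  facet normal -1.0000 0.0000 0.0000
    outer loop
      vertex 0.000 14.000 21.000
      vertex 0.000 14.000 0.000
      vertex 0.000 0.000 0.000
    endloop
  endfacet
  facet normal -1.0000 0.0000 0.0000
    outer loop
      vertex 0.000 0.000 21.000
      vertex 0.000 14.000 21.000
      vertex 0.000 0.000 0.000
    endloop
  endfacet
  facet normal 1.0000 0.0000 0.0000
    outer loop
      vertex 12.000 0.000 0.000
      vertex 12.000 14.000 0.000
      vertex 12.000 14.000 21.000
    endloop
  endfacet
  facet normal 1.0000 0.0000 0.0000
    outer loop
      vertex 12.000 0.000 0.000
      vertex 12.000 14.000 21.000
      vertex 12.000 0.000 21.000
    endloop
  endfacet
endsolid part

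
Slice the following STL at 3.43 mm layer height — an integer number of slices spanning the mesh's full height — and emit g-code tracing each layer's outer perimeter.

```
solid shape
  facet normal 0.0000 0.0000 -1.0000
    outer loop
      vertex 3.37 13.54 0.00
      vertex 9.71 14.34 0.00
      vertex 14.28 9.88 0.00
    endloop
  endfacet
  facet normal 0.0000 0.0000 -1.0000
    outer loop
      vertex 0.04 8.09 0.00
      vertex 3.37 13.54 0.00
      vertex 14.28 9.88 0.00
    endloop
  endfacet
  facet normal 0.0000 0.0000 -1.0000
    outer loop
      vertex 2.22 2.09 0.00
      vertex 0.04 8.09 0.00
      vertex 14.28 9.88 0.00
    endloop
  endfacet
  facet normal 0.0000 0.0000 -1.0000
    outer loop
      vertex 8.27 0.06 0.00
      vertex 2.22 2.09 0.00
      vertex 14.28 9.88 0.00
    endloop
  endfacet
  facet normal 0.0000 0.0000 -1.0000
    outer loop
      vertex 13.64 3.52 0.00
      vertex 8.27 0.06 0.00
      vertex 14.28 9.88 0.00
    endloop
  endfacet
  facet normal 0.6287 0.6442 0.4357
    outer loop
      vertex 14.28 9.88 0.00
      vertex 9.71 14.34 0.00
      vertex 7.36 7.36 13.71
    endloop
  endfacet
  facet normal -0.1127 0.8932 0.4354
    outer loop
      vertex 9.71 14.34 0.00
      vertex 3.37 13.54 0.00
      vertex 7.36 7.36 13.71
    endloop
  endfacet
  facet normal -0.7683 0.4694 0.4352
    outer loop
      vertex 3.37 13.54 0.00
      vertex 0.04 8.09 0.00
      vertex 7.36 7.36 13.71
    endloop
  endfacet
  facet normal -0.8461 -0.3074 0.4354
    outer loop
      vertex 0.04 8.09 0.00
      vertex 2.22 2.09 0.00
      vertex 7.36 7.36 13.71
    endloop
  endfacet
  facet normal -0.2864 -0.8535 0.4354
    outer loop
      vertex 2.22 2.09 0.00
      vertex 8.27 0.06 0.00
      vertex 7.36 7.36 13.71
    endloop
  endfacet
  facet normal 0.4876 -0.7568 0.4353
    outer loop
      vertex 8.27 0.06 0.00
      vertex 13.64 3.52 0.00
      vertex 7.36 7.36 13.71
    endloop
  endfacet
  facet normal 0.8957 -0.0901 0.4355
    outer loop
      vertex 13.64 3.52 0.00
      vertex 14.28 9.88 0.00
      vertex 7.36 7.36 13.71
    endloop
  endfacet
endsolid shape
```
; perimeter-only toolpath
G21 ; units = mm
G90 ; absolute positioning
G28 ; home
; layer 1
G0 Z3.43
G0 X12.55 Y9.25
G1 X9.12 Y12.59
G1 X4.37 Y11.99
G1 X1.87 Y7.91
G1 X3.50 Y3.41
G1 X8.04 Y1.89
G1 X12.07 Y4.48
G1 X12.55 Y9.25
; layer 2
G0 Z6.86
G0 X10.82 Y8.62
G1 X8.54 Y10.85
G1 X5.37 Y10.45
G1 X3.70 Y7.72
G1 X4.79 Y4.72
G1 X7.81 Y3.71
G1 X10.50 Y5.44
G1 X10.82 Y8.62
; layer 3
G0 Z10.28
G0 X9.09 Y7.99
G1 X7.95 Y9.11
G1 X6.36 Y8.91
G1 X5.53 Y7.54
G1 X6.08 Y6.04
G1 X7.59 Y5.54
G1 X8.93 Y6.40
G1 X9.09 Y7.99
M2 ; end

The solid is a regular 7-sided pyramid, base circumscribed radius ≈ 7.36 mm, apex at z ≈ 13.7 mm. Slicing at Δz = 3.43 mm — 4 equal slices spanning the solid's height, so layer i sits at z = i·h/4 — gives 3 non-empty perimeters. Each is a 7-segment closed polygon; G0 lifts to the layer z and rapids to the start vertex, then G1 traces the edges. The cross-section shrinks linearly with z (the slice at the apex is degenerate and omitted).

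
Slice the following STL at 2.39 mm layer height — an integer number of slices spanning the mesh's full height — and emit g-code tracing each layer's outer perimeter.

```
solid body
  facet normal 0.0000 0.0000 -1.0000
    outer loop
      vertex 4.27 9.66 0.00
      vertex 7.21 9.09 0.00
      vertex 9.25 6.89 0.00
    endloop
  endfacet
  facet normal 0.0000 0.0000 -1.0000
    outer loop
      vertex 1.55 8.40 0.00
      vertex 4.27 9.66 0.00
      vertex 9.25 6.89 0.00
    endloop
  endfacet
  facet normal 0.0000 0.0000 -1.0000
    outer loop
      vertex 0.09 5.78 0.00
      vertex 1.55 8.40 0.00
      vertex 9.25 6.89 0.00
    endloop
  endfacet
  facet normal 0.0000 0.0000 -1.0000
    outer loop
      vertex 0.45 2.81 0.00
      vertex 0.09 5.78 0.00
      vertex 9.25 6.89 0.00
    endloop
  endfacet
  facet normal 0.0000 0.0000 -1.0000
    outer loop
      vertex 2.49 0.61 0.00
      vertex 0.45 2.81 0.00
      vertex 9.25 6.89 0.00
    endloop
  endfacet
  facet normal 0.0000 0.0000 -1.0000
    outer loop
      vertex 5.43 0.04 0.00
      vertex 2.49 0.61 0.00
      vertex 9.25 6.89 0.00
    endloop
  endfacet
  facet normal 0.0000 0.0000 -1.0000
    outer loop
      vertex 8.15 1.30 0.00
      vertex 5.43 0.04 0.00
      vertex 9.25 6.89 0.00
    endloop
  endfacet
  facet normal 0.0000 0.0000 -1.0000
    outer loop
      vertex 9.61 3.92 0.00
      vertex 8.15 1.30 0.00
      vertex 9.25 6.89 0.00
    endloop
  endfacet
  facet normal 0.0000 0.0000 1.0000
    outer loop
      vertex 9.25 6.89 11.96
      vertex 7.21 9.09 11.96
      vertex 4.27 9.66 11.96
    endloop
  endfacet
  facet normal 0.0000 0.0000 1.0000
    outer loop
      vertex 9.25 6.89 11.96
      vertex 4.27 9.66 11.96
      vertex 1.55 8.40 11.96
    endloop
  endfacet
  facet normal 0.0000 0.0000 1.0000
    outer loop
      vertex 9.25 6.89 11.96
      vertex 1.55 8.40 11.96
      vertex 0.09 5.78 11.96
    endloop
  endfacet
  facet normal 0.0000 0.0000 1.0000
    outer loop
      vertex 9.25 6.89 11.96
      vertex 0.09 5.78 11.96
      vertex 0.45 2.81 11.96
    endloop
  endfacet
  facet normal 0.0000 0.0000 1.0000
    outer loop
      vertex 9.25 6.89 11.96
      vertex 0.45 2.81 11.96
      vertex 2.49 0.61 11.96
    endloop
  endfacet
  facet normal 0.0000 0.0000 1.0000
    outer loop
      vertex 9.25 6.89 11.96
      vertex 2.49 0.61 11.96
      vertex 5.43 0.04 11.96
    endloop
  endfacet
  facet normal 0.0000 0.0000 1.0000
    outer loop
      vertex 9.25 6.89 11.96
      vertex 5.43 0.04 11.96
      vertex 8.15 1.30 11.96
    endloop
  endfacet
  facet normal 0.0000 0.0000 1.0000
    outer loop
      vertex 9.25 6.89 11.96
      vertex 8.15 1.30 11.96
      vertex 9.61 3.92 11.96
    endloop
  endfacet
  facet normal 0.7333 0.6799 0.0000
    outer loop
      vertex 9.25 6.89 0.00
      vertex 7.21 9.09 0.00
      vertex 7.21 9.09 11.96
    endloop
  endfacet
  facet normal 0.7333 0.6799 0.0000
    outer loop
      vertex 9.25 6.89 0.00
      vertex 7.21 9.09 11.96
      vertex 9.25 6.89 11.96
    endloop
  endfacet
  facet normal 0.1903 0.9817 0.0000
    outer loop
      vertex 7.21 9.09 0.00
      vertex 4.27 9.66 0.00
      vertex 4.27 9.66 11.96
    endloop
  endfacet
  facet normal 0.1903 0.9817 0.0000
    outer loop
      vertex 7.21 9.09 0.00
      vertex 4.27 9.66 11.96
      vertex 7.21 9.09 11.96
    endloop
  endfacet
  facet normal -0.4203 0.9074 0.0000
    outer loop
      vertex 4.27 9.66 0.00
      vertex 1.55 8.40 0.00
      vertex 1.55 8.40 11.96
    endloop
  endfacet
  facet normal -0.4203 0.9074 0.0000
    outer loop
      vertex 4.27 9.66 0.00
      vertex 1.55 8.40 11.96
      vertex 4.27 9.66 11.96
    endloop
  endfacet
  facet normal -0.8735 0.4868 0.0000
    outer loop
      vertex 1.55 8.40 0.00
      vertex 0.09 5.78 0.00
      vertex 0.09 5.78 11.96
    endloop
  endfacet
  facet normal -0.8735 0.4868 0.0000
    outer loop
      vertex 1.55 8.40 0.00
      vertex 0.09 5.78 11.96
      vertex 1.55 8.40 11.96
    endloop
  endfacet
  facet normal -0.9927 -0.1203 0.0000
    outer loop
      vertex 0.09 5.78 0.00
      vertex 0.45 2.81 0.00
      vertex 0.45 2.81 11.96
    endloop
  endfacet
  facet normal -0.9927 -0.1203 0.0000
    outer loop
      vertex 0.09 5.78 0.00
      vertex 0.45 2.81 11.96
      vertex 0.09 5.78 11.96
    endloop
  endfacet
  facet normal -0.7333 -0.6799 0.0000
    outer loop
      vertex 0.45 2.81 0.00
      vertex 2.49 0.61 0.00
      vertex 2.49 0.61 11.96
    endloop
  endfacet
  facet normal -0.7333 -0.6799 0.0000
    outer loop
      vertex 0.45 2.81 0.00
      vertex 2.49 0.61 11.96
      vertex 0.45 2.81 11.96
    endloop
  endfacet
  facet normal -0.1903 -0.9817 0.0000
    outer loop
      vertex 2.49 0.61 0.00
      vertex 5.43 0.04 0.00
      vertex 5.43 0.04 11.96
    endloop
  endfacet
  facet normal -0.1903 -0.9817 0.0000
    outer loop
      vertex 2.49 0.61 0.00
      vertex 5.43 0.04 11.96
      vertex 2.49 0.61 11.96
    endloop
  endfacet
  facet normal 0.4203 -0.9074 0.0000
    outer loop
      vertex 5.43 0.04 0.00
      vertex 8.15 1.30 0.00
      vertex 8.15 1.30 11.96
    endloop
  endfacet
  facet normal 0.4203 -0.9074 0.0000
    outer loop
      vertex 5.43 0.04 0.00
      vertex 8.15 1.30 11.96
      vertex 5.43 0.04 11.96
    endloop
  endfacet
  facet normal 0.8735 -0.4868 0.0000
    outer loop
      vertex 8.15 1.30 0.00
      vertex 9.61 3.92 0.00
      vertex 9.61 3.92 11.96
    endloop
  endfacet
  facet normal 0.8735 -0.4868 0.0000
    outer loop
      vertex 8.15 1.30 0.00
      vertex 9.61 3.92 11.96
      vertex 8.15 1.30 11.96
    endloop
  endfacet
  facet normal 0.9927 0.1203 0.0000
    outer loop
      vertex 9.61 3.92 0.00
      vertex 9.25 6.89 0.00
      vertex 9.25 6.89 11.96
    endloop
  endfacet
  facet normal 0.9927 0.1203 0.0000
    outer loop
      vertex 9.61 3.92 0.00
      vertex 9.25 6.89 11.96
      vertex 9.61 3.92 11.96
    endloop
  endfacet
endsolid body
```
; perimeter-only toolpath
G21 ; units = mm
G90 ; absolute positioning
G28 ; home
; layer 1
G0 Z2.39
G0 X9.25 Y6.89
G1 X7.21 Y9.09
G1 X4.27 Y9.66
G1 X1.55 Y8.40
G1 X0.09 Y5.78
G1 X0.45 Y2.81
G1 X2.49 Y0.61
G1 X5.43 Y0.04
G1 X8.15 Y1.30
G1 X9.61 Y3.92
G1 X9.25 Y6.89
; layer 2
G0 Z4.78
G0 X9.25 Y6.89
G1 X7.21 Y9.09
G1 X4.27 Y9.66
G1 X1.55 Y8.40
G1 X0.09 Y5.78
G1 X0.45 Y2.81
G1 X2.49 Y0.61
G1 X5.43 Y0.04
G1 X8.15 Y1.30
G1 X9.61 Y3.92
G1 X9.25 Y6.89
; layer 3
G0 Z7.18
G0 X9.25 Y6.89
G1 X7.21 Y9.09
G1 X4.27 Y9.66
G1 X1.55 Y8.40
G1 X0.09 Y5.78
G1 X0.45 Y2.81
G1 X2.49 Y0.61
G1 X5.43 Y0.04
G1 X8.15 Y1.30
G1 X9.61 Y3.92
G1 X9.25 Y6.89
; layer 4
G0 Z9.57
G0 X9.25 Y6.89
G1 X7.21 Y9.09
G1 X4.27 Y9.66
G1 X1.55 Y8.40
G1 X0.09 Y5.78
G1 X0.45 Y2.81
G1 X2.49 Y0.61
G1 X5.43 Y0.04
G1 X8.15 Y1.30
G1 X9.61 Y3.92
G1 X9.25 Y6.89
; layer 5
G0 Z11.96
G0 X9.25 Y6.89
G1 X7.21 Y9.09
G1 X4.27 Y9.66
G1 X1.55 Y8.40
G1 X0.09 Y5.78
G1 X0.45 Y2.81
G1 X2.49 Y0.61
G1 X5.43 Y0.04
G1 X8.15 Y1.30
G1 X9.61 Y3.92
G1 X9.25 Y6.89
M2 ; end

The solid is a regular 10-sided prism (a cylinder approximated with 10 flat sides), circumscribed radius ≈ 4.85 mm, height ≈ 12 mm. Slicing at Δz = 2.39 mm — 5 equal slices spanning the solid's height, so layer i sits at z = i·h/5 — gives 5 non-empty perimeters. Each is a 10-segment closed polygon; G0 lifts to the layer z and rapids to the start vertex, then G1 traces the edges.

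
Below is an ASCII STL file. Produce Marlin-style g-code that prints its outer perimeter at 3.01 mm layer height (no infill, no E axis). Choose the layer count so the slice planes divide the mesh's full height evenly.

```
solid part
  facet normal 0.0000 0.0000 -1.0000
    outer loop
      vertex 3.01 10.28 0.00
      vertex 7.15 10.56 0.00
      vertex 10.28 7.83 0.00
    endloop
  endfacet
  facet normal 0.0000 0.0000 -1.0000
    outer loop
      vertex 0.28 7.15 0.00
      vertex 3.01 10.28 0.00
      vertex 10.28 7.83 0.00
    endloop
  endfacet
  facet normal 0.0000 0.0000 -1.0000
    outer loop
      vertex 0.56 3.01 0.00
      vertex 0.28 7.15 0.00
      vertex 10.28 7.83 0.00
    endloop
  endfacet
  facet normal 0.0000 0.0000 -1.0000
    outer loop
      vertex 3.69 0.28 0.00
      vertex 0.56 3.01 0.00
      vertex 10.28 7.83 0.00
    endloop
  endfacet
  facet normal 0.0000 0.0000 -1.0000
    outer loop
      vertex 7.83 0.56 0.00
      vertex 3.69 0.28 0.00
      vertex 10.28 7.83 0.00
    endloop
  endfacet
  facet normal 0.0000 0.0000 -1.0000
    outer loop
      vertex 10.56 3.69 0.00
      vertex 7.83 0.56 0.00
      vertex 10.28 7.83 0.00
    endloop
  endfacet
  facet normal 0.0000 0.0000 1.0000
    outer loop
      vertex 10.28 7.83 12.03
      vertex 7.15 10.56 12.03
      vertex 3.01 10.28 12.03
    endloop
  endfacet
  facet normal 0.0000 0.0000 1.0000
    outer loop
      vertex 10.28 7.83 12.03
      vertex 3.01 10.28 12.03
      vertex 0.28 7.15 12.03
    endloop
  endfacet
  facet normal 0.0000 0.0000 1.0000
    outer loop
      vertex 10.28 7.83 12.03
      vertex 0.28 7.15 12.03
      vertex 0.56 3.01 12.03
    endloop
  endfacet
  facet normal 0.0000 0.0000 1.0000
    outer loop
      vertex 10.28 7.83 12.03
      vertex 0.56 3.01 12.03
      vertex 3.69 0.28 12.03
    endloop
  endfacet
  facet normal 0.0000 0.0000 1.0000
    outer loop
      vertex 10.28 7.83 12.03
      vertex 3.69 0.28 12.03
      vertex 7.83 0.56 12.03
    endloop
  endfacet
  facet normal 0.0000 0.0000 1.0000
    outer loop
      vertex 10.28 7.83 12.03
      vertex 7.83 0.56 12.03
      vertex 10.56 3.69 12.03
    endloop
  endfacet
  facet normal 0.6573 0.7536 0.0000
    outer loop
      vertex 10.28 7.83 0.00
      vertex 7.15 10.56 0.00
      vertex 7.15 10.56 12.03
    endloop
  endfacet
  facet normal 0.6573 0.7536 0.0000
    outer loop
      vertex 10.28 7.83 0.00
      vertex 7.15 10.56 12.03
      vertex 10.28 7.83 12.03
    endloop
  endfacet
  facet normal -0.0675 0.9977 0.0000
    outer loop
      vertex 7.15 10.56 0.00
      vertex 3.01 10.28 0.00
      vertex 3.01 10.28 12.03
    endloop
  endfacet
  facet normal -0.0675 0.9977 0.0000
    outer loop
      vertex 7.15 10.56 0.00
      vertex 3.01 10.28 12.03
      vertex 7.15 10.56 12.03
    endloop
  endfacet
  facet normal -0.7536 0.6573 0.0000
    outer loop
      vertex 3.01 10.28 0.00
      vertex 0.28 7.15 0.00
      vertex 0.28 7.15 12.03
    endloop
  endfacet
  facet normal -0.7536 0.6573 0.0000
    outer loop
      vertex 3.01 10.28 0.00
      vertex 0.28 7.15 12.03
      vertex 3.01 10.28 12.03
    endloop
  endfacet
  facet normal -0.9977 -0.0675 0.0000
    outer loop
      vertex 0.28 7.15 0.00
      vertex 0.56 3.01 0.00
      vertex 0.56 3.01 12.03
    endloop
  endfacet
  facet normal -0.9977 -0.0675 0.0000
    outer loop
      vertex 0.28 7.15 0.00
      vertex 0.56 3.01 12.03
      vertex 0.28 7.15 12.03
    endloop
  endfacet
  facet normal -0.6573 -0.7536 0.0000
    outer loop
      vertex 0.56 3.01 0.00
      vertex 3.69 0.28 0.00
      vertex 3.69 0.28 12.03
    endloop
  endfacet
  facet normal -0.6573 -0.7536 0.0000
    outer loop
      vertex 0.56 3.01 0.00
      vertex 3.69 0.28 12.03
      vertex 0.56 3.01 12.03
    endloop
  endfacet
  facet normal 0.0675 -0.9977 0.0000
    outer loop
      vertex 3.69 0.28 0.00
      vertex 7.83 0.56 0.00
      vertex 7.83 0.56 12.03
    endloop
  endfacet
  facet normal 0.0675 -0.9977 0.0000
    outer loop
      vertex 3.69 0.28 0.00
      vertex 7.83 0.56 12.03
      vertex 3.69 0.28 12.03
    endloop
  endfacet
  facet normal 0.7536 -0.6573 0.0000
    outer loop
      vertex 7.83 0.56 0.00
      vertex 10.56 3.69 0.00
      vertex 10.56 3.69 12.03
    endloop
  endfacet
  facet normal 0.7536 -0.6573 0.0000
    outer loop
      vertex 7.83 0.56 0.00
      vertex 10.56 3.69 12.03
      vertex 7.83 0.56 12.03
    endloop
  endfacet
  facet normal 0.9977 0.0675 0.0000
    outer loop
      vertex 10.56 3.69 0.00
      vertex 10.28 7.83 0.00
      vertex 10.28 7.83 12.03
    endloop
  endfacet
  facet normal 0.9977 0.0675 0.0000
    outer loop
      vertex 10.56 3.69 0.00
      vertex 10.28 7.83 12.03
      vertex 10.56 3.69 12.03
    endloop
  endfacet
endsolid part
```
; perimeter-only toolpath
G21 ; units = mm
G90 ; absolute positioning
G28 ; home
; layer 1
G0 Z3.01
G0 X10.28 Y7.83
G1 X7.15 Y10.56
G1 X3.01 Y10.28
G1 X0.28 Y7.15
G1 X0.56 Y3.01
G1 X3.69 Y0.28
G1 X7.83 Y0.56
G1 X10.56 Y3.69
G1 X10.28 Y7.83
; layer 2
G0 Z6.01
G0 X10.28 Y7.83
G1 X7.15 Y10.56
G1 X3.01 Y10.28
G1 X0.28 Y7.15
G1 X0.56 Y3.01
G1 X3.69 Y0.28
G1 X7.83 Y0.56
G1 X10.56 Y3.69
G1 X10.28 Y7.83
; layer 3
G0 Z9.02
G0 X10.28 Y7.83
G1 X7.15 Y10.56
G1 X3.01 Y10.28
G1 X0.28 Y7.15
G1 X0.56 Y3.01
G1 X3.69 Y0.28
G1 X7.83 Y0.56
G1 X10.56 Y3.69
G1 X10.28 Y7.83
; layer 4
G0 Z12.03
G0 X10.28 Y7.83
G1 X7.15 Y10.56
G1 X3.01 Y10.28
G1 X0.28 Y7.15
G1 X0.56 Y3.01
G1 X3.69 Y0.28
G1 X7.83 Y0.56
G1 X10.56 Y3.69
G1 X10.28 Y7.83
M2 ; end

The solid is a regular 8-sided prism (a cylinder approximated with 8 flat sides), circumscribed radius ≈ 5.42 mm, height ≈ 12 mm. Slicing at Δz = 3.01 mm — 4 equal slices spanning the solid's height, so layer i sits at z = i·h/4 — gives 4 non-empty perimeters. Each is a 8-segment closed polygon; G0 lifts to the layer z and rapids to the start vertex, then G1 traces the edges.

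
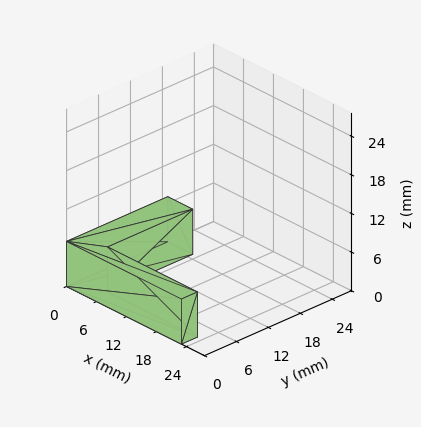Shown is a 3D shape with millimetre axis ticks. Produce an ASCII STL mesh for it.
Reading the render: the shape is an L-shaped prism: outer 23 × 19 mm, arm thicknesses ≈ 3 mm (horizontal) and 5 mm (vertical), extruded 7 mm in z (dimensions read to the nearest mm from the axis ticks). For the STL, each face is triangulated and given an outward normal.

solid part
  facet normal 0.0000 0.0000 -1.0000
    outer loop
      vertex 23.0 3.0 0.0
      vertex 23.0 0.0 0.0
      vertex 0.0 0.0 0.0
    endloop
  endfacet
  facet normal 0.0000 0.0000 -1.0000
    outer loop
      vertex 5.0 3.0 0.0
      vertex 23.0 3.0 0.0
      vertex 0.0 0.0 0.0
    endloop
  endfacet
  facet normal 0.0000 0.0000 -1.0000
    outer loop
      vertex 5.0 19.0 0.0
      vertex 5.0 3.0 0.0
      vertex 0.0 0.0 0.0
    endloop
  endfacet
  facet normal 0.0000 0.0000 -1.0000
    outer loop
      vertex 0.0 19.0 0.0
      vertex 5.0 19.0 0.0
      vertex 0.0 0.0 0.0
    endloop
  endfacet
  facet normal 0.0000 0.0000 1.0000
    outer loop
      vertex 0.0 0.0 7.0
      vertex 23.0 0.0 7.0
      vertex 23.0 3.0 7.0
    endloop
  endfacet
  facet normal 0.0000 0.0000 1.0000
    outer loop
      vertex 0.0 0.0 7.0
      vertex 23.0 3.0 7.0
      vertex 5.0 3.0 7.0
    endloop
  endfacet
  facet normal 0.0000 0.0000 1.0000
    outer loop
      vertex 0.0 0.0 7.0
      vertex 5.0 3.0 7.0
      vertex 5.0 19.0 7.0
    endloop
  endfacet
  facet normal 0.0000 0.0000 1.0000
    outer loop
      vertex 0.0 0.0 7.0
      vertex 5.0 19.0 7.0
      vertex 0.0 19.0 7.0
    endloop
  endfacet
  facet normal 0.0000 -1.0000 0.0000
    outer loop
      vertex 0.0 0.0 0.0
      vertex 23.0 0.0 0.0
      vertex 23.0 0.0 7.0
    endloop
  endfacet
  facet normal 0.0000 -1.0000 0.0000
    outer loop
      vertex 0.0 0.0 0.0
      vertex 23.0 0.0 7.0
      vertex 0.0 0.0 7.0
    endloop
  endfacet
  facet normal 1.0000 0.0000 0.0000
    outer loop
      vertex 23.0 0.0 0.0
      vertex 23.0 3.0 0.0
      vertex 23.0 3.0 7.0
    endloop
  endfacet
  facet normal 1.0000 0.0000 0.0000
    outer loop
      vertex 23.0 0.0 0.0
      vertex 23.0 3.0 7.0
      vertex 23.0 0.0 7.0
    endloop
  endfacet
  facet normal 0.0000 1.0000 0.0000
    outer loop
      vertex 23.0 3.0 0.0
      vertex 5.0 3.0 0.0
      vertex 5.0 3.0 7.0
    endloop
  endfacet
  facet normal 0.0000 1.0000 0.0000
    outer loop
      vertex 23.0 3.0 0.0
      vertex 5.0 3.0 7.0
      vertex 23.0 3.0 7.0
    endloop
  endfacet
  facet normal 1.0000 0.0000 0.0000
    outer loop
      vertex 5.0 3.0 0.0
      vertex 5.0 19.0 0.0
      vertex 5.0 19.0 7.0
    endloop
  endfacet
  facet normal 1.0000 0.0000 0.0000
    outer loop
      vertex 5.0 3.0 0.0
      vertex 5.0 19.0 7.0
      vertex 5.0 3.0 7.0
    endloop
  endfacet
  facet normal 0.0000 1.0000 0.0000
    outer loop
      vertex 5.0 19.0 0.0
      vertex 0.0 19.0 0.0
      vertex 0.0 19.0 7.0
    endloop
  endfacet
  facet normal 0.0000 1.0000 0.0000
    outer loop
      vertex 5.0 19.0 0.0
      vertex 0.0 19.0 7.0
      vertex 5.0 19.0 7.0
    endloop
  endfacet
  facet normal -1.0000 0.0000 0.0000
    outer loop
      vertex 0.0 19.0 0.0
      vertex 0.0 0.0 0.0
      vertex 0.0 0.0 7.0
    endloop
  endfacet
  facet normal -1.0000 0.0000 0.0000
    outer loop
      vertex 0.0 19.0 0.0
      vertex 0.0 0.0 7.0
      vertex 0.0 19.0 7.0
    endloop
  endfacet
endsolid part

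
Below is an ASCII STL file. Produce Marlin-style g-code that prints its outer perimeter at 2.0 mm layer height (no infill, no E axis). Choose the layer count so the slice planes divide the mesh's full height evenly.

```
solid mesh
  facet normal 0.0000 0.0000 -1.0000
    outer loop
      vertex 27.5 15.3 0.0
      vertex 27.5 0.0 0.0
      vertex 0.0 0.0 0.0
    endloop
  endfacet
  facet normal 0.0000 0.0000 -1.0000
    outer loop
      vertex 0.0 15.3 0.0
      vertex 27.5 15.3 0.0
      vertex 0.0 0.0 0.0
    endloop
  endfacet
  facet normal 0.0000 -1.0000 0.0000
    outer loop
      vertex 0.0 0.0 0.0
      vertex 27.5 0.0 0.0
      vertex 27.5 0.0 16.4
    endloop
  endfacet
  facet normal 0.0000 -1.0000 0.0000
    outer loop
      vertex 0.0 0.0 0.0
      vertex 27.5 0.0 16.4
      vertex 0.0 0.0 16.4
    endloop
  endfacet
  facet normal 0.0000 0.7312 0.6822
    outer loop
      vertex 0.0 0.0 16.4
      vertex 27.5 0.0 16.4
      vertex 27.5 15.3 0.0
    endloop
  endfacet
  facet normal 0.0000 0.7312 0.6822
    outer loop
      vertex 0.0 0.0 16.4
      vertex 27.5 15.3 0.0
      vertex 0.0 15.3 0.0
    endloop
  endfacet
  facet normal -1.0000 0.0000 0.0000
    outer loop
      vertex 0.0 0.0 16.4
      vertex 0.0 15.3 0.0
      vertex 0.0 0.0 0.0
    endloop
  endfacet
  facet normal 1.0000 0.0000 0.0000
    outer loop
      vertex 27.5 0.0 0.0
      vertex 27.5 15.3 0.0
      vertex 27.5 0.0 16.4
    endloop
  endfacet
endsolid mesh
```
; perimeter-only toolpath
G21 ; units = mm
G90 ; absolute positioning
G28 ; home
; layer 1
G0 Z2.0
G0 X0.0 Y0.0
G1 X27.5 Y0.0
G1 X27.5 Y13.4
G1 X0.0 Y13.4
G1 X0.0 Y0.0
; layer 2
G0 Z4.1
G0 X0.0 Y0.0
G1 X27.5 Y0.0
G1 X27.5 Y11.5
G1 X0.0 Y11.5
G1 X0.0 Y0.0
; layer 3
G0 Z6.1
G0 X0.0 Y0.0
G1 X27.5 Y0.0
G1 X27.5 Y9.6
G1 X0.0 Y9.6
G1 X0.0 Y0.0
; layer 4
G0 Z8.2
G0 X0.0 Y0.0
G1 X27.5 Y0.0
G1 X27.5 Y7.7
G1 X0.0 Y7.7
G1 X0.0 Y0.0
; layer 5
G0 Z10.2
G0 X0.0 Y0.0
G1 X27.5 Y0.0
G1 X27.5 Y5.7
G1 X0.0 Y5.7
G1 X0.0 Y0.0
; layer 6
G0 Z12.3
G0 X0.0 Y0.0
G1 X27.5 Y0.0
G1 X27.5 Y3.8
G1 X0.0 Y3.8
G1 X0.0 Y0.0
; layer 7
G0 Z14.3
G0 X0.0 Y0.0
G1 X27.5 Y0.0
G1 X27.5 Y1.9
G1 X0.0 Y1.9
G1 X0.0 Y0.0
M2 ; end

The solid is a wedge (ramp): 27.5 × 15.3 mm base, rising to 16.4 mm along the y=0 edge and sloping linearly to z=0 at y=15.3. Slicing at Δz = 2.0 mm — 8 equal slices spanning the solid's height, so layer i sits at z = i·h/8 — gives 7 non-empty perimeters. Each is a 4-segment closed polygon; G0 lifts to the layer z and rapids to the start vertex, then G1 traces the edges. The cross-section shrinks linearly with z (the slice at the apex is degenerate and omitted).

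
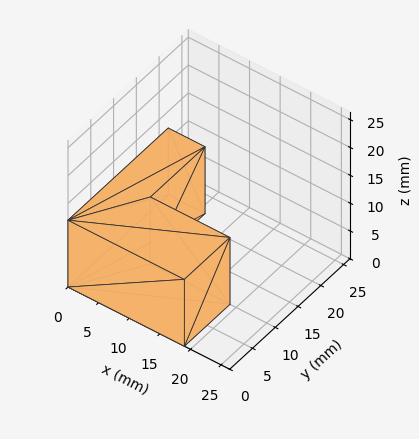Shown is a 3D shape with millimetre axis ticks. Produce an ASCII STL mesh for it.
Reading the render: the shape is an L-shaped prism: outer 19 × 22 mm, arm thicknesses ≈ 10 mm (horizontal) and 6 mm (vertical), extruded 12 mm in z (dimensions read to the nearest mm from the axis ticks). For the STL, each face is triangulated and given an outward normal.

solid part
  facet normal 0.0000 0.0000 -1.0000
    outer loop
      vertex 19.0 10.0 0.0
      vertex 19.0 0.0 0.0
      vertex 0.0 0.0 0.0
    endloop
  endfacet
  facet normal 0.0000 0.0000 -1.0000
    outer loop
      vertex 6.0 10.0 0.0
      vertex 19.0 10.0 0.0
      vertex 0.0 0.0 0.0
    endloop
  endfacet
  facet normal 0.0000 0.0000 -1.0000
    outer loop
      vertex 6.0 22.0 0.0
      vertex 6.0 10.0 0.0
      vertex 0.0 0.0 0.0
    endloop
  endfacet
  facet normal 0.0000 0.0000 -1.0000
    outer loop
      vertex 0.0 22.0 0.0
      vertex 6.0 22.0 0.0
      vertex 0.0 0.0 0.0
    endloop
  endfacet
  facet normal 0.0000 0.0000 1.0000
    outer loop
      vertex 0.0 0.0 12.0
      vertex 19.0 0.0 12.0
      vertex 19.0 10.0 12.0
    endloop
  endfacet
  facet normal 0.0000 0.0000 1.0000
    outer loop
      vertex 0.0 0.0 12.0
      vertex 19.0 10.0 12.0
      vertex 6.0 10.0 12.0
    endloop
  endfacet
  facet normal 0.0000 0.0000 1.0000
    outer loop
      vertex 0.0 0.0 12.0
      vertex 6.0 10.0 12.0
      vertex 6.0 22.0 12.0
    endloop
  endfacet
  facet normal 0.0000 0.0000 1.0000
    outer loop
      vertex 0.0 0.0 12.0
      vertex 6.0 22.0 12.0
      vertex 0.0 22.0 12.0
    endloop
  endfacet
  facet normal 0.0000 -1.0000 0.0000
    outer loop
      vertex 0.0 0.0 0.0
      vertex 19.0 0.0 0.0
      vertex 19.0 0.0 12.0
    endloop
  endfacet
  facet normal 0.0000 -1.0000 0.0000
    outer loop
      vertex 0.0 0.0 0.0
      vertex 19.0 0.0 12.0
      vertex 0.0 0.0 12.0
    endloop
  endfacet
  facet normal 1.0000 0.0000 0.0000
    outer loop
      vertex 19.0 0.0 0.0
      vertex 19.0 10.0 0.0
      vertex 19.0 10.0 12.0
    endloop
  endfacet
  facet normal 1.0000 0.0000 0.0000
    outer loop
      vertex 19.0 0.0 0.0
      vertex 19.0 10.0 12.0
      vertex 19.0 0.0 12.0
    endloop
  endfacet
  facet normal 0.0000 1.0000 0.0000
    outer loop
      vertex 19.0 10.0 0.0
      vertex 6.0 10.0 0.0
      vertex 6.0 10.0 12.0
    endloop
  endfacet
  facet normal 0.0000 1.0000 0.0000
    outer loop
      vertex 19.0 10.0 0.0
      vertex 6.0 10.0 12.0
      vertex 19.0 10.0 12.0
    endloop
  endfacet
  facet normal 1.0000 0.0000 0.0000
    outer loop
      vertex 6.0 10.0 0.0
      vertex 6.0 22.0 0.0
      vertex 6.0 22.0 12.0
    endloop
  endfacet
  facet normal 1.0000 0.0000 0.0000
    outer loop
      vertex 6.0 10.0 0.0
      vertex 6.0 22.0 12.0
      vertex 6.0 10.0 12.0
    endloop
  endfacet
  facet normal 0.0000 1.0000 0.0000
    outer loop
      vertex 6.0 22.0 0.0
      vertex 0.0 22.0 0.0
      vertex 0.0 22.0 12.0
    endloop
  endfacet
  facet normal 0.0000 1.0000 0.0000
    outer loop
      vertex 6.0 22.0 0.0
      vertex 0.0 22.0 12.0
      vertex 6.0 22.0 12.0
    endloop
  endfacet
  facet normal -1.0000 0.0000 0.0000
    outer loop
      vertex 0.0 22.0 0.0
      vertex 0.0 0.0 0.0
      vertex 0.0 0.0 12.0
    endloop
  endfacet
  facet normal -1.0000 0.0000 0.0000
    outer loop
      vertex 0.0 22.0 0.0
      vertex 0.0 0.0 12.0
      vertex 0.0 22.0 12.0
    endloop
  endfacet
endsolid part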